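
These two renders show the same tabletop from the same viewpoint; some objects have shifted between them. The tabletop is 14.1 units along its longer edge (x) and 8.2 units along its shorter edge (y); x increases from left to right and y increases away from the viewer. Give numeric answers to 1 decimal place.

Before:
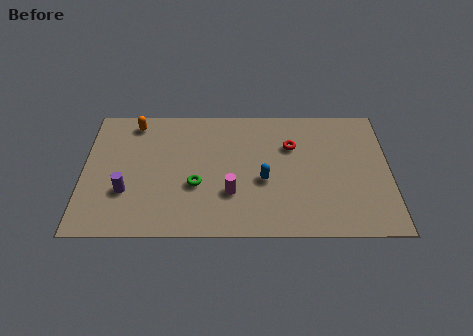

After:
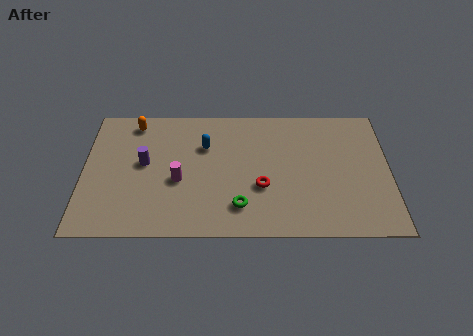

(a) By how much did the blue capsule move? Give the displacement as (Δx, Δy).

(-2.7, 2.2)

The blue capsule started near (8.3, 3.4) and ended near (5.6, 5.6).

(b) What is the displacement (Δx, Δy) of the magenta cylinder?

(-2.4, 0.8)

From the two frames, the magenta cylinder sits at roughly (6.8, 2.6) before and (4.4, 3.4) after.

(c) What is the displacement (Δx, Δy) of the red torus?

(-1.4, -2.6)

From the two frames, the red torus sits at roughly (9.6, 5.6) before and (8.2, 3.0) after.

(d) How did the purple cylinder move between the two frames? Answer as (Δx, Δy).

(0.8, 1.8)

The purple cylinder was at about (2.0, 2.7) and moved to about (2.8, 4.5).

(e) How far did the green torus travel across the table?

2.4

The green torus moved from about (5.2, 3.1) to (7.2, 1.8), a distance of √(2.0² + 1.3²) ≈ 2.4.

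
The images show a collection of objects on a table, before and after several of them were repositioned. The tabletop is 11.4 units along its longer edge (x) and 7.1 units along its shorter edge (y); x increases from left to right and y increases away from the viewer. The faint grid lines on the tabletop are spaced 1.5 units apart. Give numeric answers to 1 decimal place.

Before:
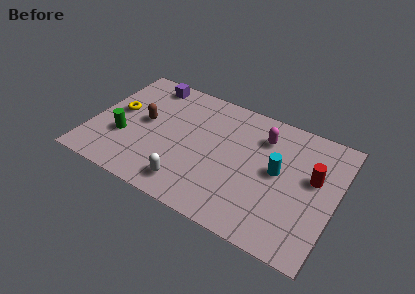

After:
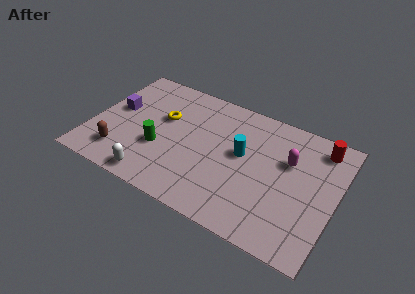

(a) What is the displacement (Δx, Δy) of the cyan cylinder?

(-1.7, 0.2)

The cyan cylinder started near (8.7, 3.8) and ended near (7.0, 4.0).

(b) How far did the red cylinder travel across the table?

1.8

The red cylinder moved from about (10.3, 4.2) to (10.4, 6.0), a distance of √(0.1² + 1.8²) ≈ 1.8.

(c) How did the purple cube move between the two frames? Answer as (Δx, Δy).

(-1.2, -2.2)

The purple cube started near (2.2, 6.2) and ended near (1.0, 4.0).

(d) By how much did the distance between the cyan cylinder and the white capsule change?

+0.3

Before: roughly 4.6 units apart; after: 4.9. That's 0.3 units further apart.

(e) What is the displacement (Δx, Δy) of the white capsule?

(-1.6, -0.4)

From the two frames, the white capsule sits at roughly (4.9, 1.2) before and (3.3, 0.8) after.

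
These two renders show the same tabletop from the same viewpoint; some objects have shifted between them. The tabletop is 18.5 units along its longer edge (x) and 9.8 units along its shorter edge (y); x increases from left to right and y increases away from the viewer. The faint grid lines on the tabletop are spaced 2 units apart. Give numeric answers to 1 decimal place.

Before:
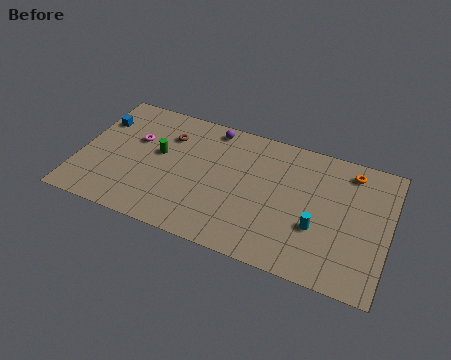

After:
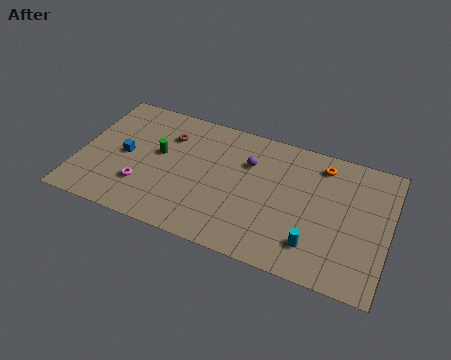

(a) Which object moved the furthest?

the magenta torus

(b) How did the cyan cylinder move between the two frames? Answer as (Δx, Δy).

(-0.1, -1.3)

The cyan cylinder started near (14.4, 3.5) and ended near (14.3, 2.2).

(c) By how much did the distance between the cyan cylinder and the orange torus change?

+0.9

The distance was about 5.1 in the first image and 6.0 in the second, so they moved 0.9 units further apart.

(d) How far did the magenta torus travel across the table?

3.5

The magenta torus was near (3.2, 6.2) before and (4.0, 2.8) after, so it travelled √(0.8² + 3.4²) ≈ 3.5 units.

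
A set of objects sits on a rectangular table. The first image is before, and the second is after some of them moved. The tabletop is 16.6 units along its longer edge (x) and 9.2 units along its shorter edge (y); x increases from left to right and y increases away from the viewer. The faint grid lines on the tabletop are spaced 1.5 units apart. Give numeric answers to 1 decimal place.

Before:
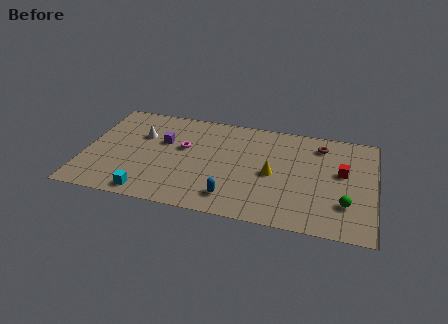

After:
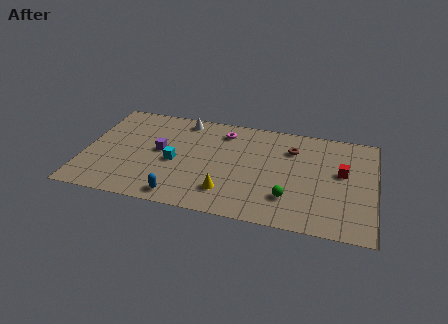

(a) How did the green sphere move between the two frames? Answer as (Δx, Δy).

(-3.2, -0.2)

The green sphere was at about (15.0, 2.6) and moved to about (11.8, 2.4).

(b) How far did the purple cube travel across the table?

0.9

The purple cube moved from about (4.4, 5.8) to (4.3, 4.9), a distance of √(0.1² + 0.9²) ≈ 0.9.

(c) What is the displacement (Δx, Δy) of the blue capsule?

(-2.9, -0.6)

The blue capsule started near (8.6, 1.7) and ended near (5.7, 1.1).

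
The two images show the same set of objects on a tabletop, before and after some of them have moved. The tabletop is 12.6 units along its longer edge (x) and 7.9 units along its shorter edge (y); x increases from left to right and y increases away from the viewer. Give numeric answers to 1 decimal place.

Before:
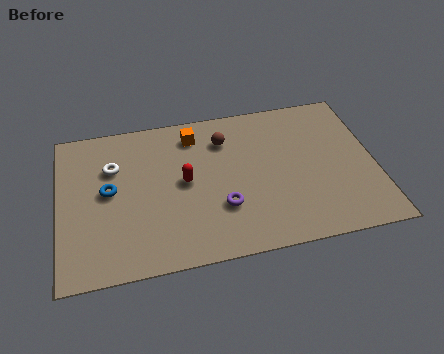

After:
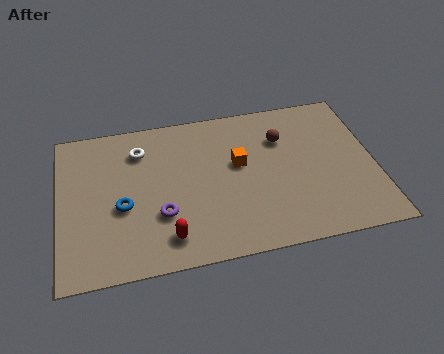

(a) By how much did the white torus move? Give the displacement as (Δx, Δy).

(1.1, 0.7)

The white torus was at about (2.2, 5.4) and moved to about (3.3, 6.1).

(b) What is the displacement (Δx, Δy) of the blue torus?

(0.5, -0.9)

The blue torus started near (2.0, 4.2) and ended near (2.5, 3.3).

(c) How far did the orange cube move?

2.5

The orange cube moved from about (5.5, 6.5) to (7.2, 4.6), a distance of √(1.7² + 1.9²) ≈ 2.5.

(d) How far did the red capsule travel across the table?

2.8

From (5.0, 4.1) to (4.2, 1.4), the red capsule covered √(0.8² + 2.7²) ≈ 2.8 units.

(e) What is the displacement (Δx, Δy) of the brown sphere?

(2.3, -0.4)

From the two frames, the brown sphere sits at roughly (6.7, 6.0) before and (9.0, 5.6) after.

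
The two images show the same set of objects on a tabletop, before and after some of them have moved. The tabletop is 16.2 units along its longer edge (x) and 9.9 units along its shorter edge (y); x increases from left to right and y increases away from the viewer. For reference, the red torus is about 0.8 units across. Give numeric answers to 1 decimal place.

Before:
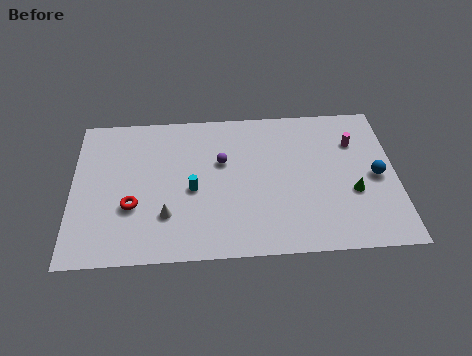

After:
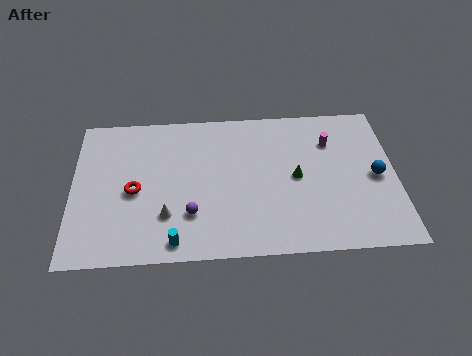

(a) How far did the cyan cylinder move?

3.4

The cyan cylinder moved from about (6.0, 4.4) to (5.1, 1.1), a distance of √(0.9² + 3.3²) ≈ 3.4.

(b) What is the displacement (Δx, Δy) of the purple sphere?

(-1.6, -3.4)

The purple sphere started near (7.5, 6.2) and ended near (5.9, 2.8).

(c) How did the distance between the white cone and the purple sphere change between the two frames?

-3.2

Before: roughly 4.4 units apart; after: 1.2. That's 3.2 units closer together.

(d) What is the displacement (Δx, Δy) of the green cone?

(-2.8, 1.2)

From the two frames, the green cone sits at roughly (14.0, 3.7) before and (11.2, 4.9) after.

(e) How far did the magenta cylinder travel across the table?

1.2

The magenta cylinder was near (14.2, 7.1) before and (13.0, 7.2) after, so it travelled √(1.2² + 0.1²) ≈ 1.2 units.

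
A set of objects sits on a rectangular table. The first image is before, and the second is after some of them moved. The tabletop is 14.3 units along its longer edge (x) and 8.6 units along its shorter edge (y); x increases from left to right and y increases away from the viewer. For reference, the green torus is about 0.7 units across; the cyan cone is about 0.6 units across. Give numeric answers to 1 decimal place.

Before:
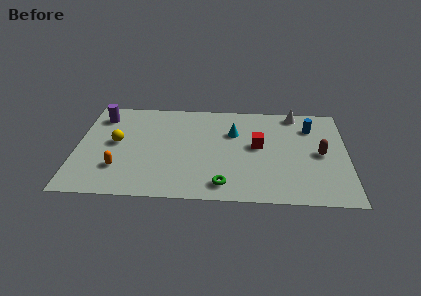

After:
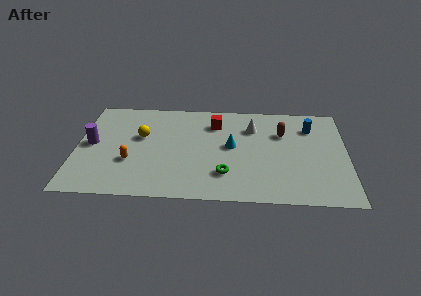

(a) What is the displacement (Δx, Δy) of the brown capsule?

(-2.0, 1.7)

From the two frames, the brown capsule sits at roughly (12.9, 4.2) before and (10.9, 5.9) after.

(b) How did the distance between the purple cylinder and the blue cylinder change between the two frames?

+0.6

They were about 11.2 units apart before and 11.8 after — 0.6 units further apart.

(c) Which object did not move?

the blue cylinder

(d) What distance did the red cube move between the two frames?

3.0

The red cube was near (9.6, 4.7) before and (7.3, 6.6) after, so it travelled √(2.3² + 1.9²) ≈ 3.0 units.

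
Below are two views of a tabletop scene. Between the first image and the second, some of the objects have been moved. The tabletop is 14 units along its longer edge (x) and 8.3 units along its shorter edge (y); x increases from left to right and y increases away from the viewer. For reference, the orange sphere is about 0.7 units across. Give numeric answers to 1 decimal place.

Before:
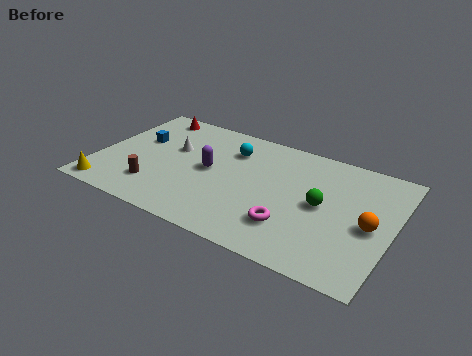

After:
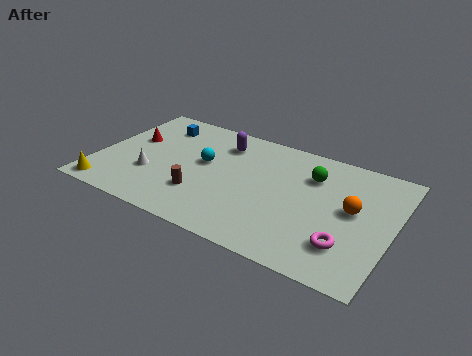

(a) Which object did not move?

the yellow cone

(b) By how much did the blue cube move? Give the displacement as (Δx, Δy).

(0.7, 1.5)

From the two frames, the blue cube sits at roughly (1.7, 5.1) before and (2.4, 6.6) after.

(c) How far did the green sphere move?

1.9

From (10.7, 4.2) to (10.0, 6.0), the green sphere covered √(0.7² + 1.8²) ≈ 1.9 units.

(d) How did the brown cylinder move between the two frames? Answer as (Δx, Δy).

(2.2, 0.4)

The brown cylinder was at about (3.0, 2.0) and moved to about (5.2, 2.4).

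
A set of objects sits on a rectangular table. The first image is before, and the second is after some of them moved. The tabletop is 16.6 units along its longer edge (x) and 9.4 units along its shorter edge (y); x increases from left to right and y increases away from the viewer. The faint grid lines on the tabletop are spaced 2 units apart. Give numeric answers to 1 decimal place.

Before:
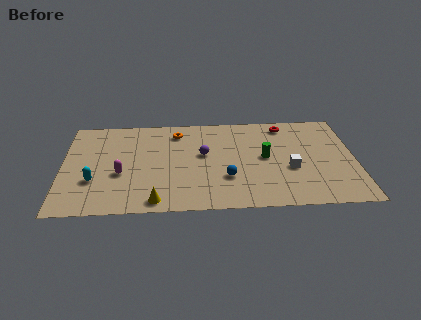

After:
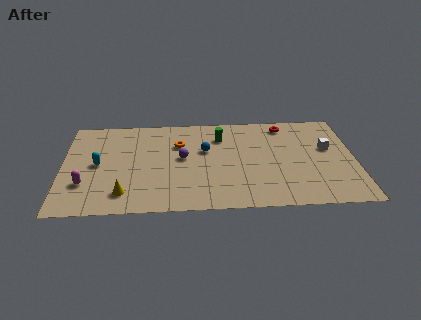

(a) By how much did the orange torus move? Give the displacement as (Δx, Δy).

(0.1, -1.2)

The orange torus started near (6.5, 7.7) and ended near (6.6, 6.5).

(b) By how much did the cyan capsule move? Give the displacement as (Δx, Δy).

(0.2, 1.6)

The cyan capsule started near (1.8, 3.1) and ended near (2.0, 4.7).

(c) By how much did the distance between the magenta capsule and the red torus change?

+2.2

They were about 10.4 units apart before and 12.6 after — 2.2 units further apart.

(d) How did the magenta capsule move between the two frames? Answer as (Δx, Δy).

(-2.0, -0.9)

The magenta capsule was at about (3.3, 3.7) and moved to about (1.3, 2.8).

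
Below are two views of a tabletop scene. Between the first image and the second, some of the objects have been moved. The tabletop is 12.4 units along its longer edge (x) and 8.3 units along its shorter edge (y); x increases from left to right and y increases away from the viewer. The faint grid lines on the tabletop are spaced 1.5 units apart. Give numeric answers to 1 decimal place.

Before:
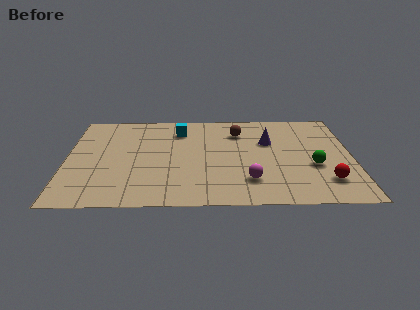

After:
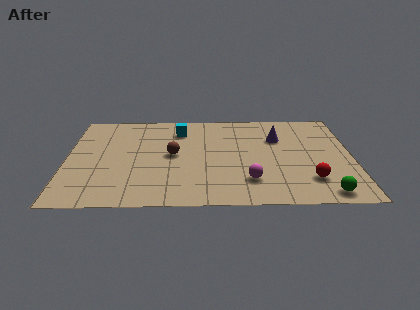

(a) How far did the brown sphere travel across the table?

3.5

From (7.5, 6.3) to (4.6, 4.3), the brown sphere covered √(2.9² + 2.0²) ≈ 3.5 units.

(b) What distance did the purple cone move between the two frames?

0.5

From (8.8, 5.4) to (9.2, 5.7), the purple cone covered √(0.4² + 0.3²) ≈ 0.5 units.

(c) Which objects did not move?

the cyan cube and the magenta sphere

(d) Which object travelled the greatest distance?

the brown sphere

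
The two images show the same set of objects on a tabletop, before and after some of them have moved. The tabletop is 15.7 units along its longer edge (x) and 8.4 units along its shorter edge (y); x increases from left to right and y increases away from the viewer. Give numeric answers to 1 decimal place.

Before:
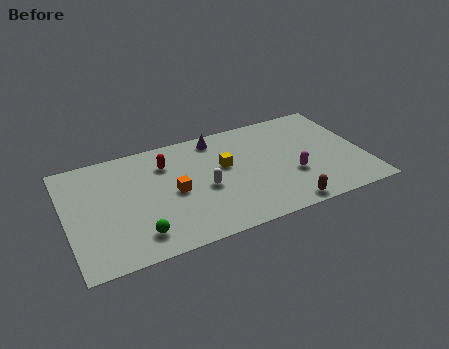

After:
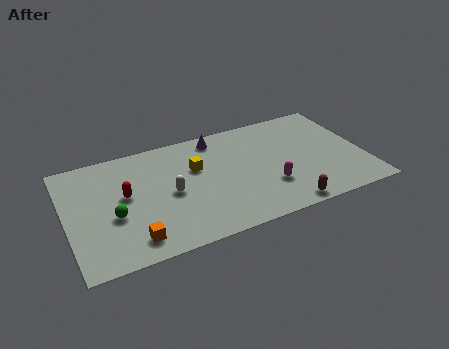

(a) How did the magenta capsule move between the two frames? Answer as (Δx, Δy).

(-1.3, -0.4)

The magenta capsule started near (11.8, 3.0) and ended near (10.5, 2.6).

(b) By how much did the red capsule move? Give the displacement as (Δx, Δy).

(-2.3, -1.6)

From the two frames, the red capsule sits at roughly (5.4, 6.3) before and (3.1, 4.7) after.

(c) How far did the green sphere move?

2.1

The green sphere was near (3.5, 1.6) before and (2.4, 3.4) after, so it travelled √(1.1² + 1.8²) ≈ 2.1 units.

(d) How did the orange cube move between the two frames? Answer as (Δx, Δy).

(-2.4, -2.6)

The orange cube started near (5.6, 4.0) and ended near (3.2, 1.4).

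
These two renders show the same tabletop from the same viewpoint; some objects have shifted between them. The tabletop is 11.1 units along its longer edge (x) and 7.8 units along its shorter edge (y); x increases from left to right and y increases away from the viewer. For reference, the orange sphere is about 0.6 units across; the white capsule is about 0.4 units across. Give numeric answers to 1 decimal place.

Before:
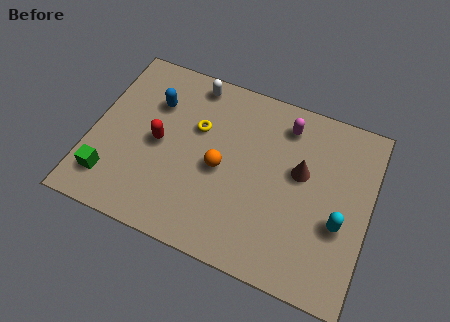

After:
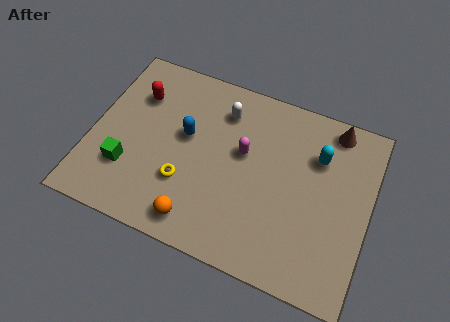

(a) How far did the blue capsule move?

1.7

The blue capsule moved from about (2.3, 5.5) to (3.7, 4.5), a distance of √(1.4² + 1.0²) ≈ 1.7.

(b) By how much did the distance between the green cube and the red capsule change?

+0.5

They were about 2.8 units apart before and 3.3 after — 0.5 units further apart.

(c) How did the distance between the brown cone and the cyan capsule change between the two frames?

-0.8

They were about 2.3 units apart before and 1.5 after — 0.8 units closer together.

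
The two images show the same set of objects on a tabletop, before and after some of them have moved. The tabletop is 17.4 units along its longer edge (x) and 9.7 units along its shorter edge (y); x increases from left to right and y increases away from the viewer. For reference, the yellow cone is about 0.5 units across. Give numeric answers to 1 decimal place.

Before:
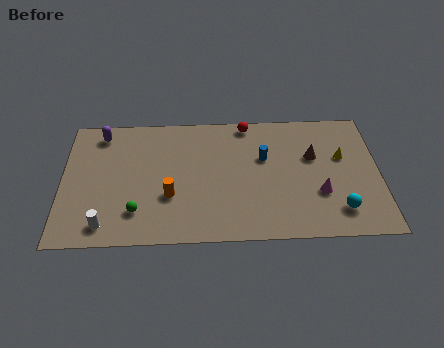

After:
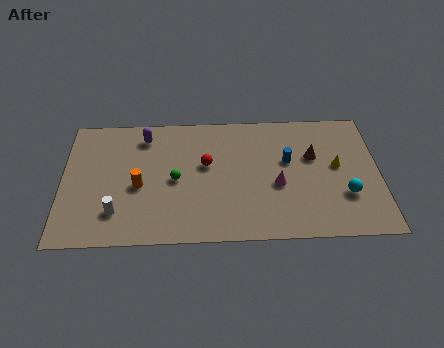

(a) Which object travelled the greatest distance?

the red sphere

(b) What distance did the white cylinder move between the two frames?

1.1

From (2.4, 1.4) to (3.0, 2.3), the white cylinder covered √(0.6² + 0.9²) ≈ 1.1 units.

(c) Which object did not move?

the brown cone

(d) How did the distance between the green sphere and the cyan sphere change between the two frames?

-1.6

They were about 11.0 units apart before and 9.4 after — 1.6 units closer together.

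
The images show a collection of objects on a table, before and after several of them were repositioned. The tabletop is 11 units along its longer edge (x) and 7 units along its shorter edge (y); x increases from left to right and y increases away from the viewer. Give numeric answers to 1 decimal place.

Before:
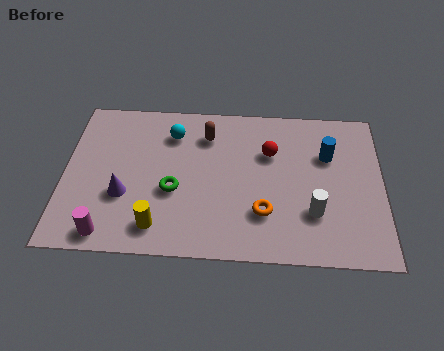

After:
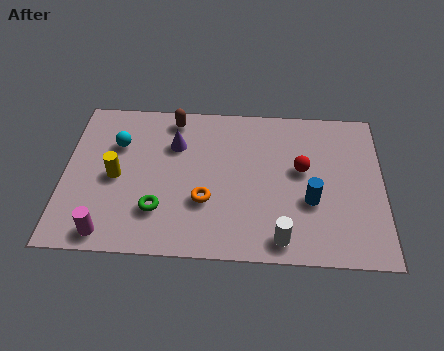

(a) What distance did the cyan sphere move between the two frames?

2.0

The cyan sphere was near (3.7, 5.4) before and (1.8, 4.8) after, so it travelled √(1.9² + 0.6²) ≈ 2.0 units.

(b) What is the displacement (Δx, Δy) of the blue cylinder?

(-0.6, -2.1)

The blue cylinder started near (9.1, 4.7) and ended near (8.5, 2.6).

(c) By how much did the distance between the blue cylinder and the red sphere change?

-0.6

Before: roughly 2.0 units apart; after: 1.4. That's 0.6 units closer together.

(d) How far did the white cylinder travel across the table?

1.6

From (8.6, 2.1) to (7.5, 0.9), the white cylinder covered √(1.1² + 1.2²) ≈ 1.6 units.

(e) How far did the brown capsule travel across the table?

1.4

The brown capsule was near (4.9, 5.4) before and (3.7, 6.1) after, so it travelled √(1.2² + 0.7²) ≈ 1.4 units.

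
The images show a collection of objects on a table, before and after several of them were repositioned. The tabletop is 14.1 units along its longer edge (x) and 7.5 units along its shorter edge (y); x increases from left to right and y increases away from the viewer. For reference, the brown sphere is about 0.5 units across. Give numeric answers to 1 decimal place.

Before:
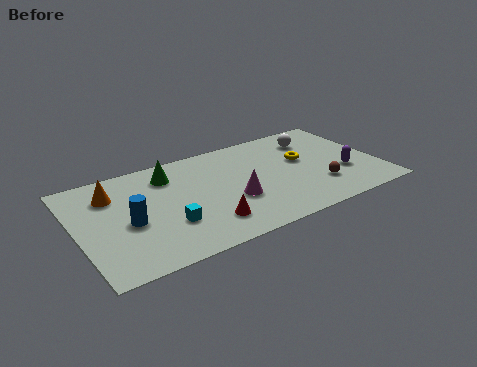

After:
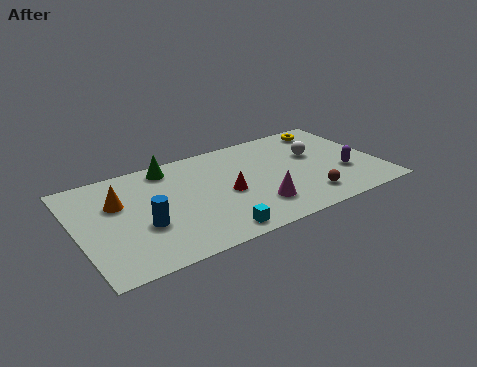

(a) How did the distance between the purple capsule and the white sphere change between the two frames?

-1.0

They were about 3.3 units apart before and 2.3 after — 1.0 units closer together.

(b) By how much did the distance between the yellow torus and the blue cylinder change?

+1.6

They were about 8.5 units apart before and 10.1 after — 1.6 units further apart.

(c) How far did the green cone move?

0.6

The green cone was near (4.5, 5.9) before and (4.6, 6.5) after, so it travelled √(0.1² + 0.6²) ≈ 0.6 units.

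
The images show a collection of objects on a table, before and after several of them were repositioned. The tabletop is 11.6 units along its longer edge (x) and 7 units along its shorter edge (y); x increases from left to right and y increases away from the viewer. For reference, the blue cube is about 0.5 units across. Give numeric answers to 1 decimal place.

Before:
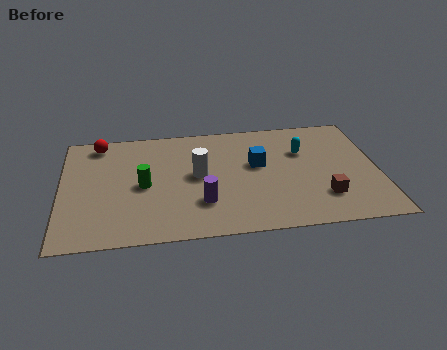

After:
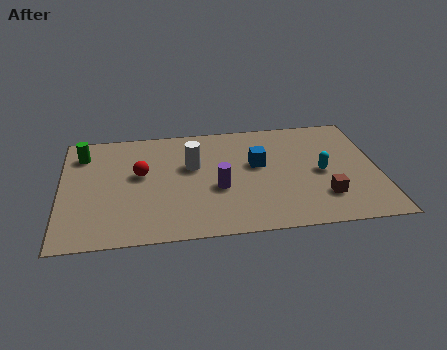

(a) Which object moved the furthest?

the green cylinder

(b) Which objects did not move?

the brown cube and the blue cube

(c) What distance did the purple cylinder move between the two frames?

1.0

The purple cylinder moved from about (5.1, 2.0) to (5.7, 2.8), a distance of √(0.6² + 0.8²) ≈ 1.0.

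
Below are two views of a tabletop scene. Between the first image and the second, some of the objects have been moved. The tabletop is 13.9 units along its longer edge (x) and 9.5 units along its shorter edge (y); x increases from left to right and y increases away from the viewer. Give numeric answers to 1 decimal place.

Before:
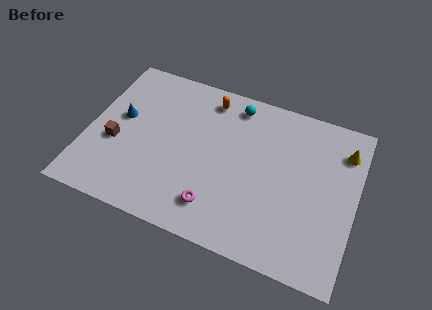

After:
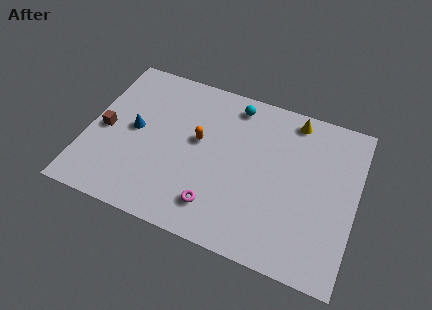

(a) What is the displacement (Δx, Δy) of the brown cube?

(-0.6, 0.6)

From the two frames, the brown cube sits at roughly (1.5, 3.8) before and (0.9, 4.4) after.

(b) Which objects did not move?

the magenta torus and the cyan sphere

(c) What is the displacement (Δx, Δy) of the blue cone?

(0.8, -0.5)

From the two frames, the blue cone sits at roughly (1.6, 5.4) before and (2.4, 4.9) after.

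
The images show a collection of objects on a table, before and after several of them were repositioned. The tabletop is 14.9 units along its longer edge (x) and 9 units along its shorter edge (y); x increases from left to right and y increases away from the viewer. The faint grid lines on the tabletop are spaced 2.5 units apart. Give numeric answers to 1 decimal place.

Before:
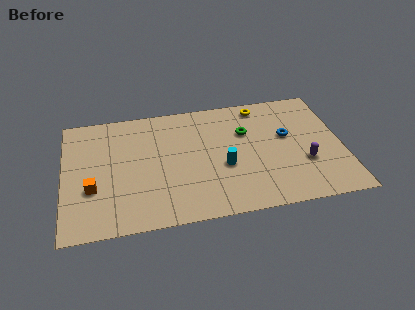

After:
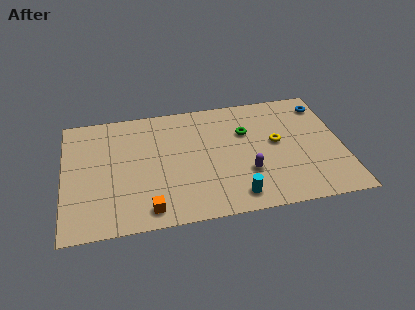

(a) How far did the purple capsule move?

3.1

The purple capsule moved from about (12.8, 3.1) to (9.7, 2.9), a distance of √(3.1² + 0.2²) ≈ 3.1.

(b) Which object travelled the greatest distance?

the orange cube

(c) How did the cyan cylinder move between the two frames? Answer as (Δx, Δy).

(0.5, -2.3)

The cyan cylinder was at about (8.5, 3.6) and moved to about (9.0, 1.3).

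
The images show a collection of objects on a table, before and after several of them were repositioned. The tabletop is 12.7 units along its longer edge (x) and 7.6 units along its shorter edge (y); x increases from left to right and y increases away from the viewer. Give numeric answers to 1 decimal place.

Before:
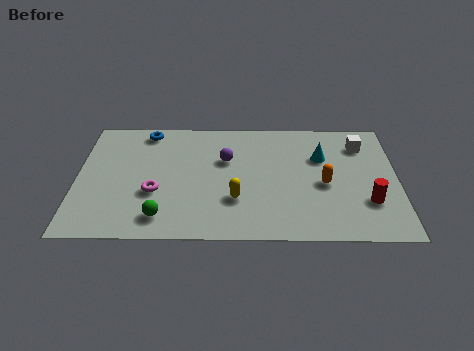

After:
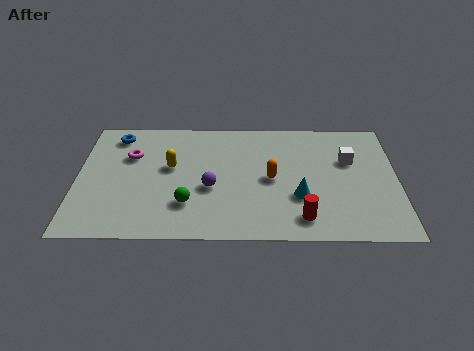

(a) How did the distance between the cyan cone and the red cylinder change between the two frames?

-2.0

They were about 3.3 units apart before and 1.3 after — 2.0 units closer together.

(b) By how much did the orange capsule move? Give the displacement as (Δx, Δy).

(-2.1, 0.3)

The orange capsule started near (9.8, 3.4) and ended near (7.7, 3.7).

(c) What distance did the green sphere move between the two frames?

1.3

From (3.4, 1.3) to (4.4, 2.1), the green sphere covered √(1.0² + 0.8²) ≈ 1.3 units.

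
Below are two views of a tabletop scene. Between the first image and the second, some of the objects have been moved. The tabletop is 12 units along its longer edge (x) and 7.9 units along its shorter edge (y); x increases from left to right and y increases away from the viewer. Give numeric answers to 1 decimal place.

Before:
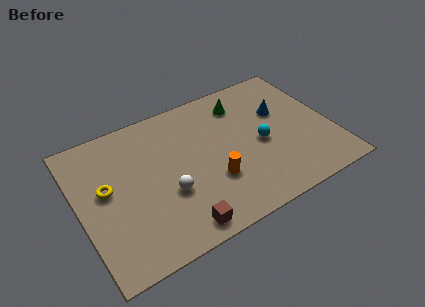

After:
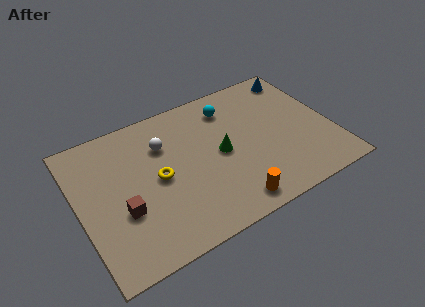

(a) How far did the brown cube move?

3.0

The brown cube was near (4.2, 0.9) before and (1.9, 2.9) after, so it travelled √(2.3² + 2.0²) ≈ 3.0 units.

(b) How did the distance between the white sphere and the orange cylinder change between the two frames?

+3.1

They were about 2.1 units apart before and 5.2 after — 3.1 units further apart.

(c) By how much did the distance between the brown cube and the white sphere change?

+1.5

The distance was about 2.0 in the first image and 3.5 in the second, so they moved 1.5 units further apart.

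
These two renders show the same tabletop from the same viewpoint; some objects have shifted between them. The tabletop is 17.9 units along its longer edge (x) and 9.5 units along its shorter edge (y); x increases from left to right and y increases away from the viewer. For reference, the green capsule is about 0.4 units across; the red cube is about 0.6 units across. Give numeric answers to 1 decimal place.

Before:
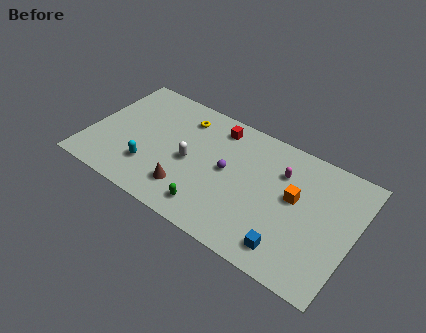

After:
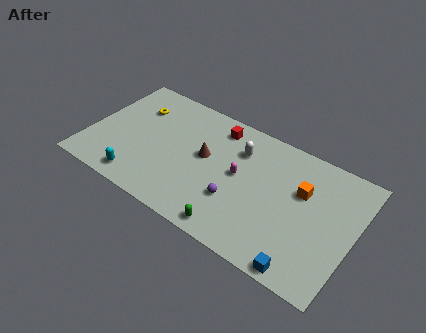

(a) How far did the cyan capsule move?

1.4

The cyan capsule moved from about (4.4, 2.6) to (3.9, 1.3), a distance of √(0.5² + 1.3²) ≈ 1.4.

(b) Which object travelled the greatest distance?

the white capsule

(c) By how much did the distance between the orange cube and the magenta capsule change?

+2.4

The distance was about 1.8 in the first image and 4.2 in the second, so they moved 2.4 units further apart.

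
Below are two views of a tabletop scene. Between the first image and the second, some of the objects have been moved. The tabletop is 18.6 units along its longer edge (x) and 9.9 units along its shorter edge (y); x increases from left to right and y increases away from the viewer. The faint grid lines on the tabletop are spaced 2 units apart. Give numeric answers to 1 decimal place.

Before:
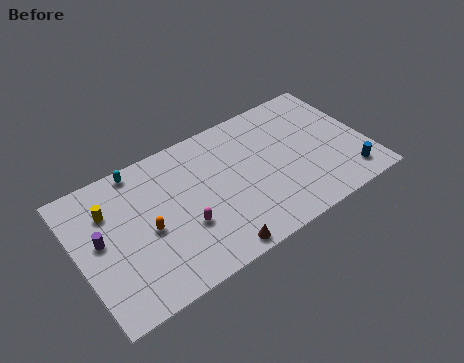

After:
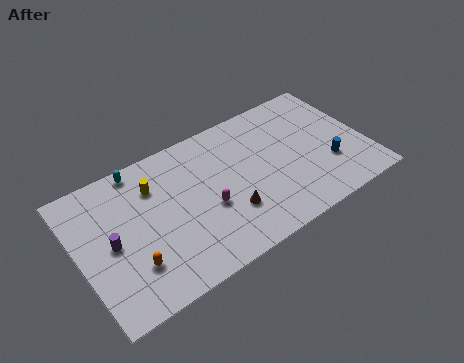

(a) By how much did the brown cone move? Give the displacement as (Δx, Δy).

(1.3, 2.1)

From the two frames, the brown cone sits at roughly (8.0, 0.9) before and (9.3, 3.0) after.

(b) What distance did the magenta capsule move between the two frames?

1.7

The magenta capsule moved from about (6.5, 3.5) to (8.1, 4.0), a distance of √(1.6² + 0.5²) ≈ 1.7.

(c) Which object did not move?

the cyan capsule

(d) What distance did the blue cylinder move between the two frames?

1.8

The blue cylinder was near (17.0, 1.7) before and (16.0, 3.2) after, so it travelled √(1.0² + 1.5²) ≈ 1.8 units.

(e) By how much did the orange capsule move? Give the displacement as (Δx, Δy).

(-1.3, -1.8)

From the two frames, the orange capsule sits at roughly (4.3, 4.5) before and (3.0, 2.7) after.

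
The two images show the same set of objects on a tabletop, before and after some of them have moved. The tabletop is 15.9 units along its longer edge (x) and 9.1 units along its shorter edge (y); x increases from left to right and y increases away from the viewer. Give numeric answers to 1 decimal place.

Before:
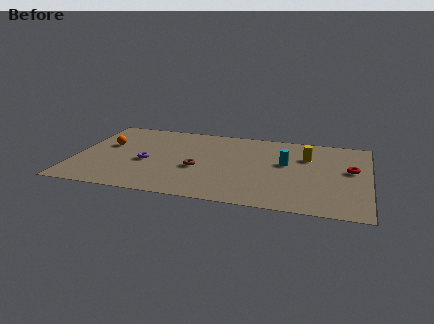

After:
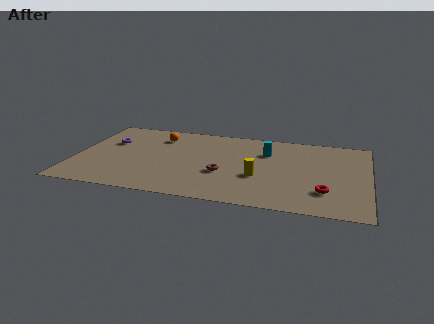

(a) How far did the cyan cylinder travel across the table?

1.6

The cyan cylinder moved from about (11.4, 5.3) to (10.3, 6.4), a distance of √(1.1² + 1.1²) ≈ 1.6.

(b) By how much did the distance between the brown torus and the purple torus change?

+4.1

They were about 2.8 units apart before and 6.9 after — 4.1 units further apart.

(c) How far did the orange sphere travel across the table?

3.1

The orange sphere moved from about (1.6, 5.5) to (4.3, 7.1), a distance of √(2.7² + 1.6²) ≈ 3.1.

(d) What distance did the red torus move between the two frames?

3.1

The red torus was near (14.9, 5.2) before and (13.6, 2.4) after, so it travelled √(1.3² + 2.8²) ≈ 3.1 units.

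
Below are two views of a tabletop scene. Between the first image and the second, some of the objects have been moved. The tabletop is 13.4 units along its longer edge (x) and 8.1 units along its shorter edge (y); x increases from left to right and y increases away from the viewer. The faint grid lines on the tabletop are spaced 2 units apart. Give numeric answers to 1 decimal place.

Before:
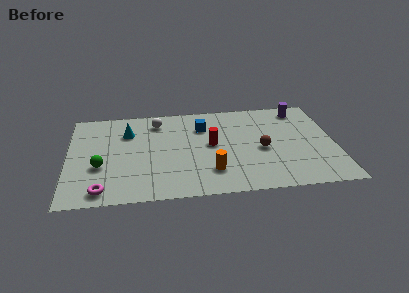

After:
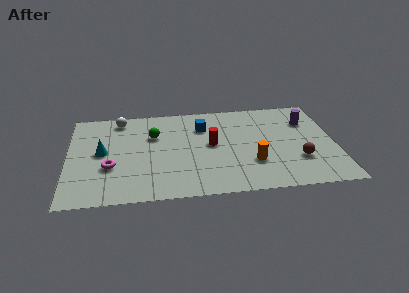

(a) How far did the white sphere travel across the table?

1.9

From (4.5, 6.6) to (2.6, 7.0), the white sphere covered √(1.9² + 0.4²) ≈ 1.9 units.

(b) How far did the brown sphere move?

2.1

From (9.7, 3.6) to (11.5, 2.5), the brown sphere covered √(1.8² + 1.1²) ≈ 2.1 units.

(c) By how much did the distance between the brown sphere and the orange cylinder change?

-0.8

They were about 3.1 units apart before and 2.3 after — 0.8 units closer together.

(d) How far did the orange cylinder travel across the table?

2.2

The orange cylinder moved from about (7.1, 2.0) to (9.2, 2.5), a distance of √(2.1² + 0.5²) ≈ 2.2.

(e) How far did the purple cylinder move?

1.1

From (11.8, 6.9) to (12.1, 5.8), the purple cylinder covered √(0.3² + 1.1²) ≈ 1.1 units.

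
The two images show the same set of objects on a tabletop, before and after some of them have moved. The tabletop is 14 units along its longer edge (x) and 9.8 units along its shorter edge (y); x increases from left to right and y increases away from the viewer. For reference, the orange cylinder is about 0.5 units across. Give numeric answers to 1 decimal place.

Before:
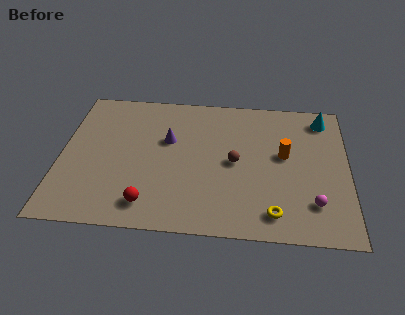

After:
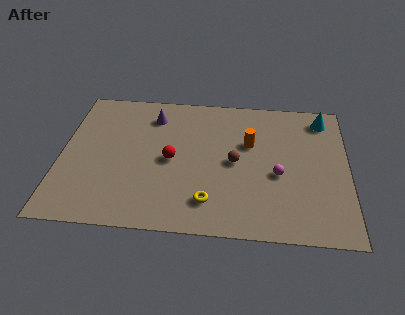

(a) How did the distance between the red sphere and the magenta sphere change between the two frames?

-2.7

The distance was about 7.9 in the first image and 5.2 in the second, so they moved 2.7 units closer together.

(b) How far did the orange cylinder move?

1.8

The orange cylinder was near (10.9, 5.5) before and (9.2, 6.2) after, so it travelled √(1.7² + 0.7²) ≈ 1.8 units.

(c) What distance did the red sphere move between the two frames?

3.3

The red sphere moved from about (4.4, 1.6) to (5.4, 4.7), a distance of √(1.0² + 3.1²) ≈ 3.3.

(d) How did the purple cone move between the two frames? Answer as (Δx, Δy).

(-0.8, 1.7)

The purple cone started near (5.2, 6.1) and ended near (4.4, 7.8).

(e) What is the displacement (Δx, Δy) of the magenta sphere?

(-1.7, 1.8)

From the two frames, the magenta sphere sits at roughly (12.3, 2.3) before and (10.6, 4.1) after.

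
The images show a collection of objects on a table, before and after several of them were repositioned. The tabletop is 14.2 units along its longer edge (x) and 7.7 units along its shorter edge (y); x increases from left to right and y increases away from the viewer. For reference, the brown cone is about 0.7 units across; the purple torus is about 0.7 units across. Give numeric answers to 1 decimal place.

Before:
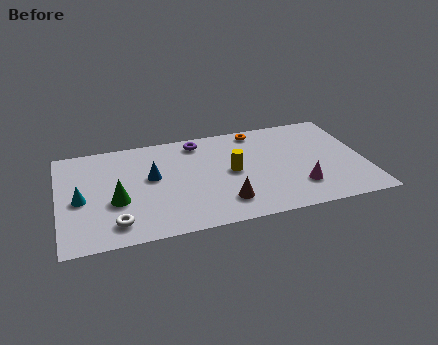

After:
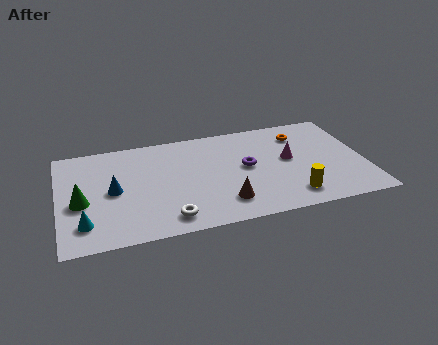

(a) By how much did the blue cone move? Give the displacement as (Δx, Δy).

(-1.8, -0.6)

The blue cone started near (4.3, 4.4) and ended near (2.5, 3.8).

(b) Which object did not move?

the brown cone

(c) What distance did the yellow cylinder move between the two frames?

3.6

The yellow cylinder was near (8.0, 3.9) before and (10.6, 1.4) after, so it travelled √(2.6² + 2.5²) ≈ 3.6 units.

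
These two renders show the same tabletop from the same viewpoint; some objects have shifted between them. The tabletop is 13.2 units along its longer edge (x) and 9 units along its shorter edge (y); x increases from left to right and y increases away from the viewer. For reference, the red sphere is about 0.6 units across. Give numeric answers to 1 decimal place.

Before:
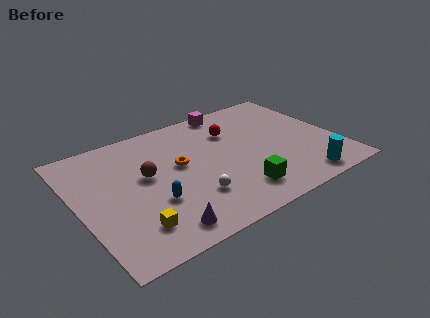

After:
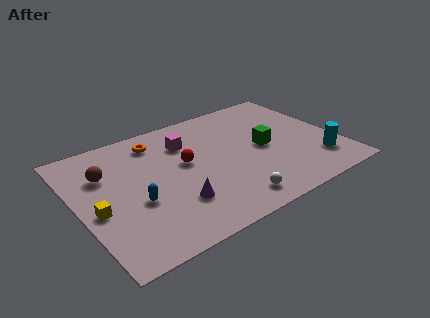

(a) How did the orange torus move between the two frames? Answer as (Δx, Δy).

(-0.8, 2.3)

The orange torus was at about (5.2, 5.1) and moved to about (4.4, 7.4).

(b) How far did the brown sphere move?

2.2

The brown sphere moved from about (3.5, 5.1) to (1.6, 6.2), a distance of √(1.9² + 1.1²) ≈ 2.2.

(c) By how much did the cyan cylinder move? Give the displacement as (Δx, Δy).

(1.1, 1.0)

The cyan cylinder started near (10.8, 1.1) and ended near (11.9, 2.1).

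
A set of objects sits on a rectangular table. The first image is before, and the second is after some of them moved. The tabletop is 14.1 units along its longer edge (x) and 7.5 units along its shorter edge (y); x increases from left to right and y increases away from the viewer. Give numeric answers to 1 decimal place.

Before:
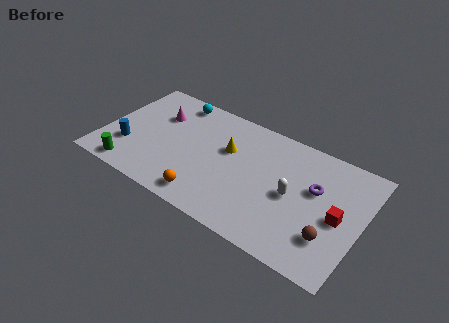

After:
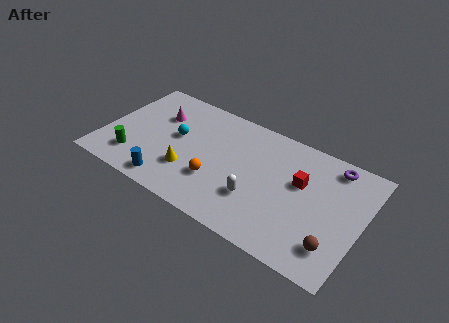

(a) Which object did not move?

the magenta cone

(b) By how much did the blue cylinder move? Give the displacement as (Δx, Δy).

(2.5, -1.3)

The blue cylinder was at about (1.5, 2.3) and moved to about (4.0, 1.0).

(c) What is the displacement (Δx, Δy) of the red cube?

(-2.2, 1.1)

From the two frames, the red cube sits at roughly (12.9, 3.5) before and (10.7, 4.6) after.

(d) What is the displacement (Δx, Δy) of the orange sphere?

(0.3, 1.3)

From the two frames, the orange sphere sits at roughly (6.1, 1.1) before and (6.4, 2.4) after.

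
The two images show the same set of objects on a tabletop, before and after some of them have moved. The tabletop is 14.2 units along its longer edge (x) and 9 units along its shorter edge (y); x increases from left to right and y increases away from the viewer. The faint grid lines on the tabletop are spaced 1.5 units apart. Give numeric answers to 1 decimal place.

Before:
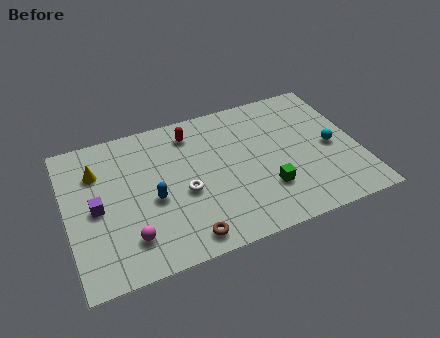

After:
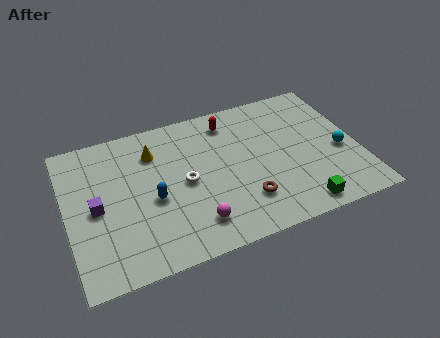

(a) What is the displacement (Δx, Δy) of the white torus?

(0.1, 0.6)

From the two frames, the white torus sits at roughly (5.6, 3.8) before and (5.7, 4.4) after.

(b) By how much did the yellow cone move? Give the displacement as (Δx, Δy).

(2.8, 0.3)

The yellow cone was at about (1.6, 6.5) and moved to about (4.4, 6.8).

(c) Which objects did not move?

the purple cube and the blue capsule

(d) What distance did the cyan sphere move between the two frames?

0.6

The cyan sphere moved from about (12.9, 4.2) to (13.3, 3.8), a distance of √(0.4² + 0.4²) ≈ 0.6.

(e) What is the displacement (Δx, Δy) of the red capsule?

(1.9, 0.1)

From the two frames, the red capsule sits at roughly (6.3, 7.4) before and (8.2, 7.5) after.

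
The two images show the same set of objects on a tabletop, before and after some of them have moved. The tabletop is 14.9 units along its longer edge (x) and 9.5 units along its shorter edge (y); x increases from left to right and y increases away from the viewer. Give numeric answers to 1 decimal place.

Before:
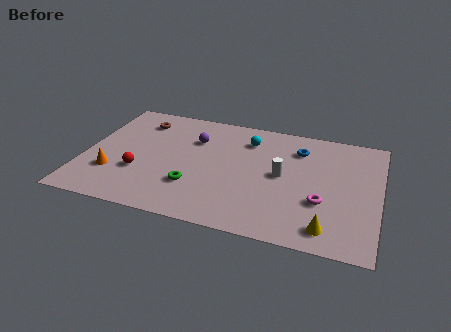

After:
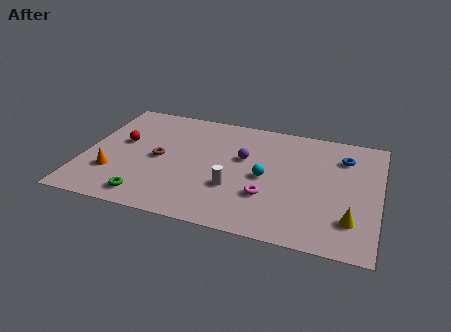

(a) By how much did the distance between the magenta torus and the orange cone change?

-2.7

The distance was about 10.5 in the first image and 7.8 in the second, so they moved 2.7 units closer together.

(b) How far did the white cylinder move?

2.9

The white cylinder moved from about (10.0, 4.9) to (7.7, 3.2), a distance of √(2.3² + 1.7²) ≈ 2.9.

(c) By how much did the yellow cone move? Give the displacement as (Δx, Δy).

(1.1, 0.9)

The yellow cone started near (12.5, 1.4) and ended near (13.6, 2.3).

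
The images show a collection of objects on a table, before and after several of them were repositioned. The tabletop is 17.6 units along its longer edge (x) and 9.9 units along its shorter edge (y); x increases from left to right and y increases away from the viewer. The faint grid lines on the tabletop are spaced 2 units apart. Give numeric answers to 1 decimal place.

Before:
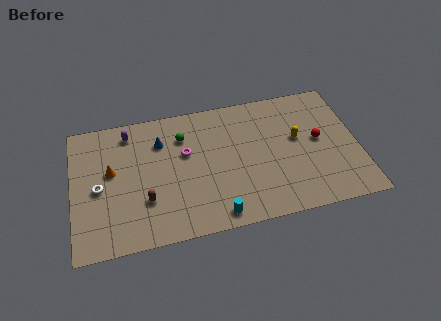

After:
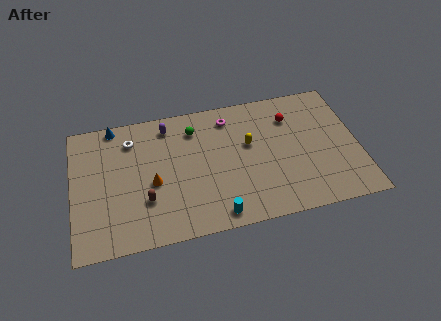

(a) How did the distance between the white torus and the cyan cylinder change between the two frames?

+0.5

The distance was about 7.8 in the first image and 8.3 in the second, so they moved 0.5 units further apart.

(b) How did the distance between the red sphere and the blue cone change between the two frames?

+1.1

Before: roughly 9.9 units apart; after: 11.0. That's 1.1 units further apart.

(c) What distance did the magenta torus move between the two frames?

3.5

The magenta torus was near (7.0, 6.1) before and (9.8, 8.2) after, so it travelled √(2.8² + 2.1²) ≈ 3.5 units.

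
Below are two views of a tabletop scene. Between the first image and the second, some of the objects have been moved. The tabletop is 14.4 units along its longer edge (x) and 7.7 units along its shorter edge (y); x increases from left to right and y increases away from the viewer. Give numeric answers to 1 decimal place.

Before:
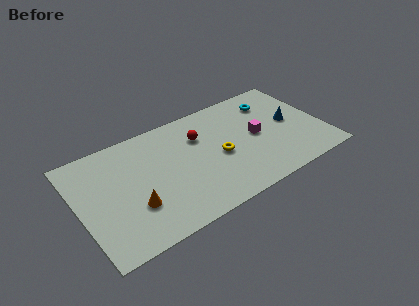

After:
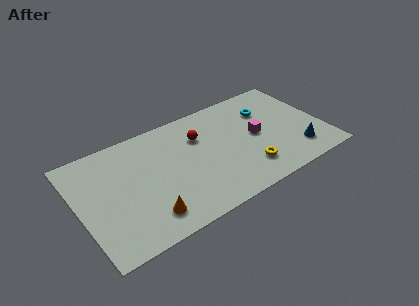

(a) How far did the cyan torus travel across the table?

0.6

The cyan torus moved from about (11.8, 6.0) to (11.4, 5.5), a distance of √(0.4² + 0.5²) ≈ 0.6.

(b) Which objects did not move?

the magenta cube and the red sphere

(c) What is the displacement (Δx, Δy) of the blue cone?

(0.0, -2.3)

The blue cone started near (12.6, 4.0) and ended near (12.6, 1.7).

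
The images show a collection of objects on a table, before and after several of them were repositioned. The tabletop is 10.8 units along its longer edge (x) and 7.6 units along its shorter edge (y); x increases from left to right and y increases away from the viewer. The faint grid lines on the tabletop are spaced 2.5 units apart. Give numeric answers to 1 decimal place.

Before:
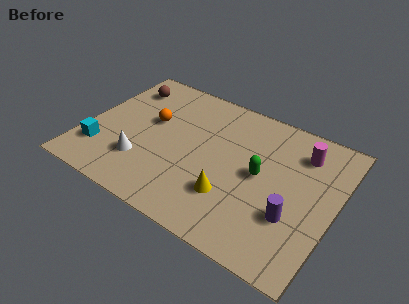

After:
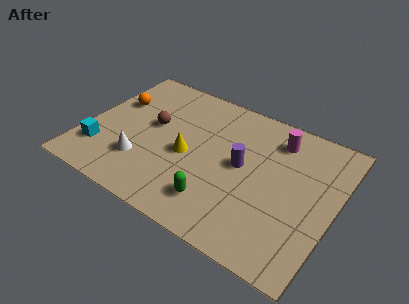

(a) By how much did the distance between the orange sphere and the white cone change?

+0.9

Before: roughly 2.4 units apart; after: 3.3. That's 0.9 units further apart.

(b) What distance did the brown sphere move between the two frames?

2.3

The brown sphere moved from about (1.2, 6.0) to (2.8, 4.3), a distance of √(1.6² + 1.7²) ≈ 2.3.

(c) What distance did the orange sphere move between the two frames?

1.7

The orange sphere moved from about (2.7, 4.5) to (1.0, 4.9), a distance of √(1.7² + 0.4²) ≈ 1.7.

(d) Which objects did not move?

the cyan cube and the white cone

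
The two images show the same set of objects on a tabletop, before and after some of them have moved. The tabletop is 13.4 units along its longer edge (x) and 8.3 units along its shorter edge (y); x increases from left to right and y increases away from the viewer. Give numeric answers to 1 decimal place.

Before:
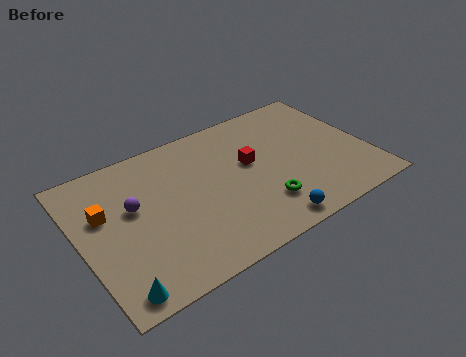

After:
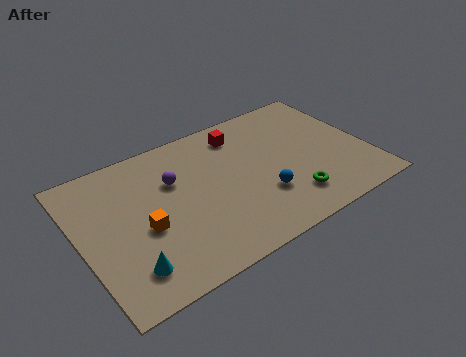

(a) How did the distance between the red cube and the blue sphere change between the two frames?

+0.3

The distance was about 3.9 in the first image and 4.2 in the second, so they moved 0.3 units further apart.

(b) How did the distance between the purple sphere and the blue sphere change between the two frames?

-2.2

Before: roughly 6.9 units apart; after: 4.7. That's 2.2 units closer together.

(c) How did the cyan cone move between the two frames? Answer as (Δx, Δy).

(0.7, 0.8)

The cyan cone was at about (1.1, 0.9) and moved to about (1.8, 1.7).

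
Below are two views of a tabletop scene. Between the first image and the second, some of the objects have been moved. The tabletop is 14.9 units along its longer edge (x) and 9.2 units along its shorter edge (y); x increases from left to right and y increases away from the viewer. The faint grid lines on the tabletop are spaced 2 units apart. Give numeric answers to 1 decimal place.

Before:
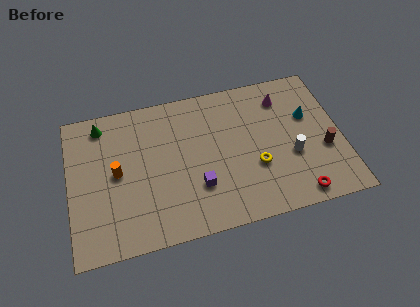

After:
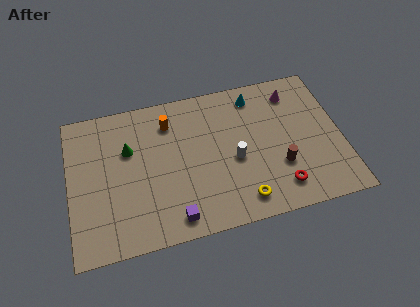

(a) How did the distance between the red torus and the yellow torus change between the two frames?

-1.0

The distance was about 3.1 in the first image and 2.1 in the second, so they moved 1.0 units closer together.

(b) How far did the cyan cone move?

3.4

The cyan cone was near (13.2, 5.8) before and (10.4, 7.8) after, so it travelled √(2.8² + 2.0²) ≈ 3.4 units.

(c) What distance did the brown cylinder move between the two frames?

2.5

The brown cylinder was near (13.9, 3.5) before and (11.4, 3.0) after, so it travelled √(2.5² + 0.5²) ≈ 2.5 units.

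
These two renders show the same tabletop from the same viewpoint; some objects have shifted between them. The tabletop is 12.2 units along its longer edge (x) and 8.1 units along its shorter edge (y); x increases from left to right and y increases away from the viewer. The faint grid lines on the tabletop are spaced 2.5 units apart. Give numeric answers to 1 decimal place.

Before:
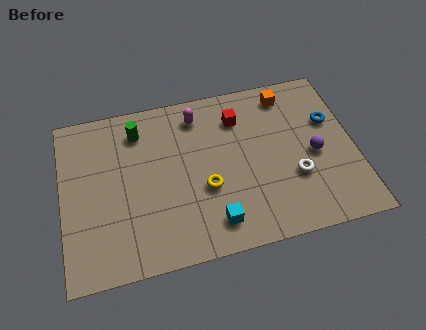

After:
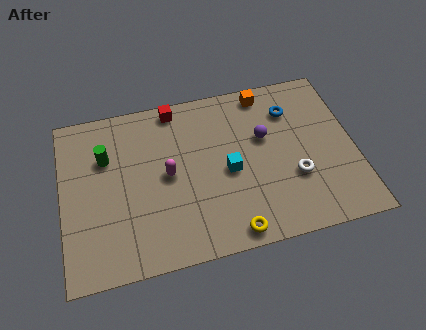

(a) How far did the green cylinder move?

1.7

The green cylinder moved from about (3.3, 6.5) to (1.9, 5.5), a distance of √(1.4² + 1.0²) ≈ 1.7.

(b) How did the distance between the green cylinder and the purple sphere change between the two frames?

-1.1

They were about 7.7 units apart before and 6.6 after — 1.1 units closer together.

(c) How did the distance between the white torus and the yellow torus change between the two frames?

-0.3

They were about 3.7 units apart before and 3.4 after — 0.3 units closer together.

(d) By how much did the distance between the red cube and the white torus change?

+2.5

Before: roughly 4.0 units apart; after: 6.5. That's 2.5 units further apart.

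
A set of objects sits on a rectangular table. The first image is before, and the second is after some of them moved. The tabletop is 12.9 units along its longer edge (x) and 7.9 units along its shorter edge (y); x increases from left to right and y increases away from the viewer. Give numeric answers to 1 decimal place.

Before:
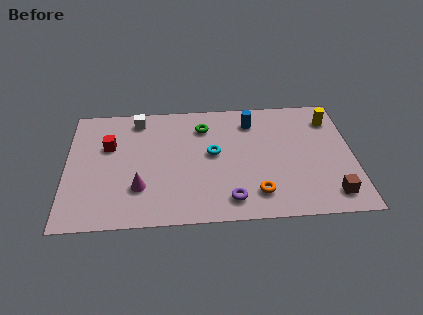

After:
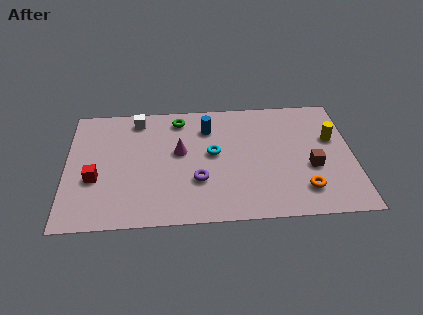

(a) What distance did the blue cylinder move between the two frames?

2.0

From (8.4, 6.3) to (6.4, 6.0), the blue cylinder covered √(2.0² + 0.3²) ≈ 2.0 units.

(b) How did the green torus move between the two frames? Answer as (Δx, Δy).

(-1.1, 0.6)

The green torus was at about (6.2, 6.1) and moved to about (5.1, 6.7).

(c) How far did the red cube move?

2.2

The red cube was near (1.9, 5.1) before and (1.3, 3.0) after, so it travelled √(0.6² + 2.1²) ≈ 2.2 units.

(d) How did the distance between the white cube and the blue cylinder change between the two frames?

-1.9

The distance was about 5.2 in the first image and 3.3 in the second, so they moved 1.9 units closer together.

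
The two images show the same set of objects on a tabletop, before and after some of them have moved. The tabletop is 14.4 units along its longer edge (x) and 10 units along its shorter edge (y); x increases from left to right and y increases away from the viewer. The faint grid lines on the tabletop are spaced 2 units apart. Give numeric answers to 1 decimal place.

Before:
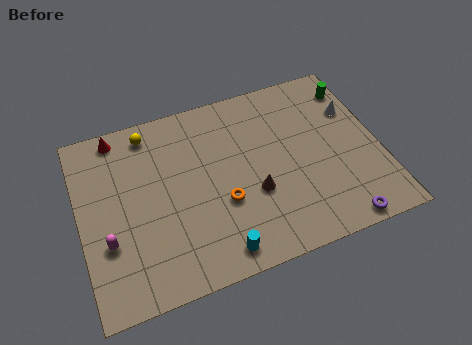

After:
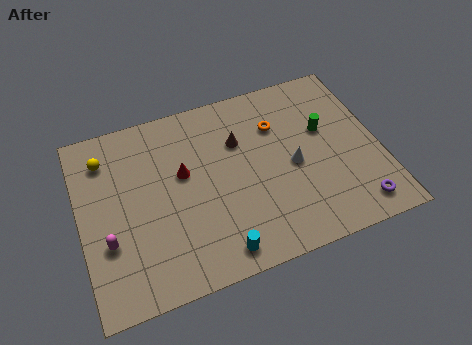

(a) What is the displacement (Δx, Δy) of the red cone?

(2.9, -3.1)

The red cone was at about (2.1, 9.0) and moved to about (5.0, 5.9).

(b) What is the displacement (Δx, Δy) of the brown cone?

(-0.4, 3.1)

From the two frames, the brown cone sits at roughly (8.2, 3.7) before and (7.8, 6.8) after.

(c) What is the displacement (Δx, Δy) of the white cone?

(-3.2, -2.2)

The white cone started near (13.4, 6.8) and ended near (10.2, 4.6).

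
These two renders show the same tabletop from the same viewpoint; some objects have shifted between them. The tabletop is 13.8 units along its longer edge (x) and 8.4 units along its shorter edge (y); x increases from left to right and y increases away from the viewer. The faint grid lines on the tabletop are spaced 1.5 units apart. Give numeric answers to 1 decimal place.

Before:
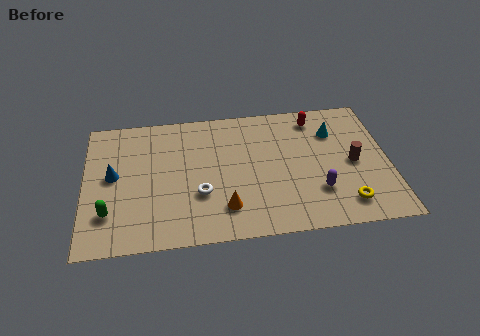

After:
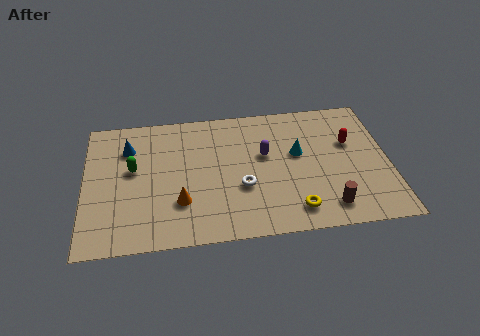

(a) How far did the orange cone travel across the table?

2.1

The orange cone was near (6.3, 1.9) before and (4.3, 2.5) after, so it travelled √(2.0² + 0.6²) ≈ 2.1 units.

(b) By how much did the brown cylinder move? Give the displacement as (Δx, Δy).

(-1.3, -2.6)

From the two frames, the brown cylinder sits at roughly (12.2, 4.0) before and (10.9, 1.4) after.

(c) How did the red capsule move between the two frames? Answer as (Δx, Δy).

(1.5, -1.8)

From the two frames, the red capsule sits at roughly (10.6, 7.1) before and (12.1, 5.3) after.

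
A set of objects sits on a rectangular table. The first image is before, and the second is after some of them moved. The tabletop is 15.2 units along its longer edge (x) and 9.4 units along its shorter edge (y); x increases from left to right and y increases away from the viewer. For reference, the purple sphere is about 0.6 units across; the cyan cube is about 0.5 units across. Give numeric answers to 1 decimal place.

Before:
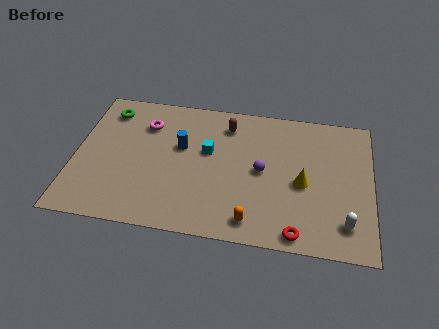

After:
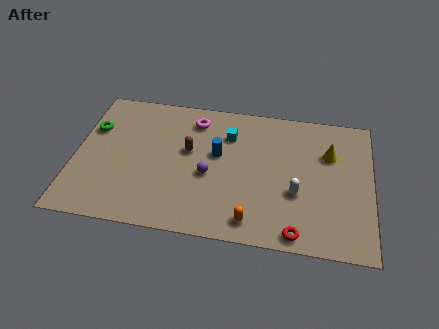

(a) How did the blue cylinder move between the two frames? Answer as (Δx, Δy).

(1.9, -0.2)

From the two frames, the blue cylinder sits at roughly (5.4, 5.7) before and (7.3, 5.5) after.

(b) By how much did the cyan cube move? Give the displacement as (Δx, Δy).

(1.0, 1.3)

The cyan cube started near (6.8, 5.6) and ended near (7.8, 6.9).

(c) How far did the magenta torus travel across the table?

2.6

From (3.5, 7.0) to (6.0, 7.7), the magenta torus covered √(2.5² + 0.7²) ≈ 2.6 units.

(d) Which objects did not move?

the red torus and the orange capsule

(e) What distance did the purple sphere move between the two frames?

2.8

From (9.6, 4.7) to (6.9, 4.0), the purple sphere covered √(2.7² + 0.7²) ≈ 2.8 units.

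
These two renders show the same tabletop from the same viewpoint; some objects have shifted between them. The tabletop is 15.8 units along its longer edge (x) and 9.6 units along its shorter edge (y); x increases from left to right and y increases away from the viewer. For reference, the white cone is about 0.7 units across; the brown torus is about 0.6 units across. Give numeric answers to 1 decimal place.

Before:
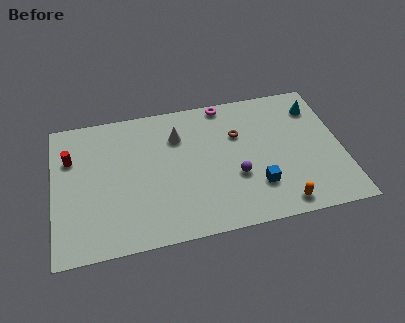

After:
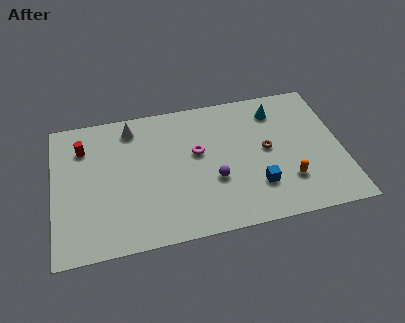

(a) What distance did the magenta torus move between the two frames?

3.6

From (9.6, 8.8) to (7.9, 5.6), the magenta torus covered √(1.7² + 3.2²) ≈ 3.6 units.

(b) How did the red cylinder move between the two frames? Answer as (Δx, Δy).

(0.7, 0.6)

From the two frames, the red cylinder sits at roughly (1.0, 6.6) before and (1.7, 7.2) after.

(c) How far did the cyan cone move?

2.2

From (14.6, 7.5) to (12.4, 7.7), the cyan cone covered √(2.2² + 0.2²) ≈ 2.2 units.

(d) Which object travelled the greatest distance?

the magenta torus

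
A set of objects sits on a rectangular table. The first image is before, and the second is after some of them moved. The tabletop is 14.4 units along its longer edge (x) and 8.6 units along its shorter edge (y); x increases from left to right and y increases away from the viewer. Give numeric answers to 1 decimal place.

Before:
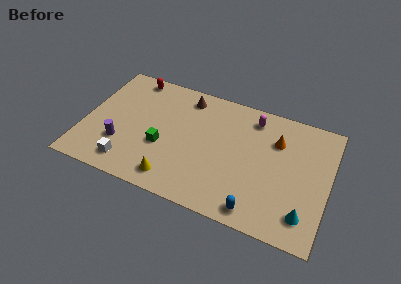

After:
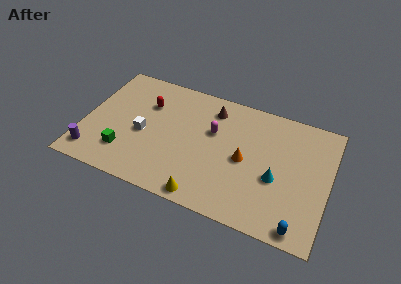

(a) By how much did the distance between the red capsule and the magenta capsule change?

-3.3

The distance was about 7.3 in the first image and 4.0 in the second, so they moved 3.3 units closer together.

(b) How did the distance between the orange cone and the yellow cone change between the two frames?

-3.5

They were about 7.4 units apart before and 3.9 after — 3.5 units closer together.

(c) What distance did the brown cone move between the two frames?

1.6

The brown cone was near (5.7, 7.3) before and (7.3, 7.0) after, so it travelled √(1.6² + 0.3²) ≈ 1.6 units.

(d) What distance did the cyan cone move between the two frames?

2.5

The cyan cone was near (13.2, 1.7) before and (11.4, 3.5) after, so it travelled √(1.8² + 1.8²) ≈ 2.5 units.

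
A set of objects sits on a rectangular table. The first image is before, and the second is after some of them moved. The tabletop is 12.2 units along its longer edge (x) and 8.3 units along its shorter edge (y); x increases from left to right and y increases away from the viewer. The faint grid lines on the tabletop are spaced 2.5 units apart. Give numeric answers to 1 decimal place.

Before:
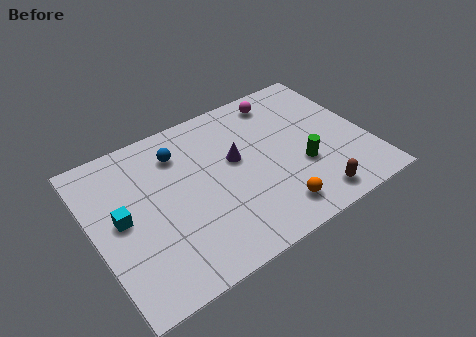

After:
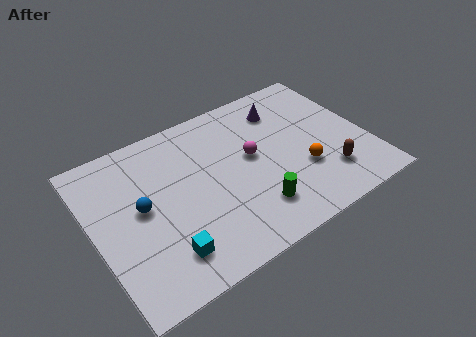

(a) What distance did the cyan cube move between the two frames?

3.0

The cyan cube was near (1.2, 4.3) before and (2.7, 1.7) after, so it travelled √(1.5² + 2.6²) ≈ 3.0 units.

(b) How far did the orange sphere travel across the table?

2.1

From (7.5, 1.4) to (9.1, 2.8), the orange sphere covered √(1.6² + 1.4²) ≈ 2.1 units.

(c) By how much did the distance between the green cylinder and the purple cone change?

+1.9

The distance was about 3.2 in the first image and 5.1 in the second, so they moved 1.9 units further apart.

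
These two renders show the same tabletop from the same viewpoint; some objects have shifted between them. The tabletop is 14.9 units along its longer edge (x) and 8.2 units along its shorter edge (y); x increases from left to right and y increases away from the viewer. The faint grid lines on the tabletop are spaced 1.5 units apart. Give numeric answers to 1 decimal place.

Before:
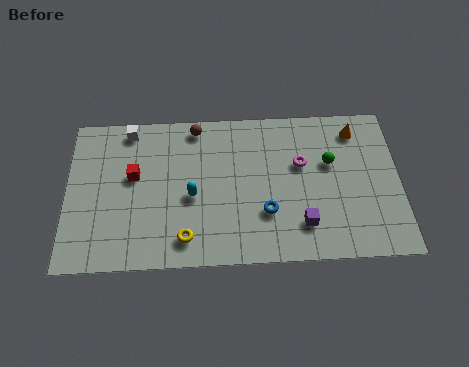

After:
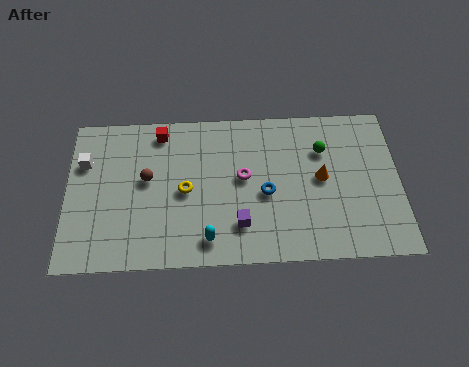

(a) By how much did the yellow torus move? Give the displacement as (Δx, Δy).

(0.0, 2.5)

From the two frames, the yellow torus sits at roughly (5.3, 1.4) before and (5.3, 3.9) after.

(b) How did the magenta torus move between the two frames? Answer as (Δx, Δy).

(-2.6, -0.6)

From the two frames, the magenta torus sits at roughly (10.5, 5.1) before and (7.9, 4.5) after.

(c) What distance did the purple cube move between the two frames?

2.8

The purple cube moved from about (10.5, 1.9) to (7.7, 2.0), a distance of √(2.8² + 0.1²) ≈ 2.8.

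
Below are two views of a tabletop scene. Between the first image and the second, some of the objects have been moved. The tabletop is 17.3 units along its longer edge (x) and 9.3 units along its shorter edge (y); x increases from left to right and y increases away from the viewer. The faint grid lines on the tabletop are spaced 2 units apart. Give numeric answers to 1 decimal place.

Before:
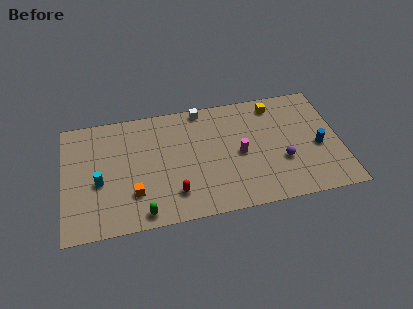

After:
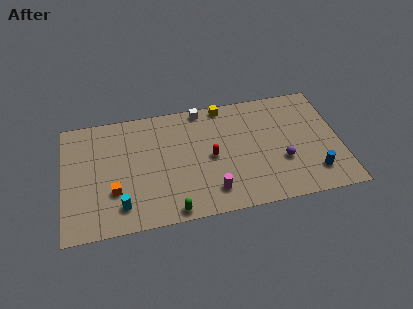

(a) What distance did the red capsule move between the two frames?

3.4

The red capsule was near (6.8, 2.1) before and (9.2, 4.5) after, so it travelled √(2.4² + 2.4²) ≈ 3.4 units.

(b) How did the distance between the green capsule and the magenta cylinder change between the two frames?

-4.4

Before: roughly 7.1 units apart; after: 2.7. That's 4.4 units closer together.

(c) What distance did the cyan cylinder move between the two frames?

2.5

The cyan cylinder was near (2.2, 3.9) before and (3.5, 1.8) after, so it travelled √(1.3² + 2.1²) ≈ 2.5 units.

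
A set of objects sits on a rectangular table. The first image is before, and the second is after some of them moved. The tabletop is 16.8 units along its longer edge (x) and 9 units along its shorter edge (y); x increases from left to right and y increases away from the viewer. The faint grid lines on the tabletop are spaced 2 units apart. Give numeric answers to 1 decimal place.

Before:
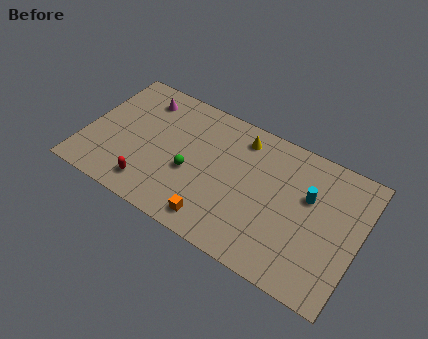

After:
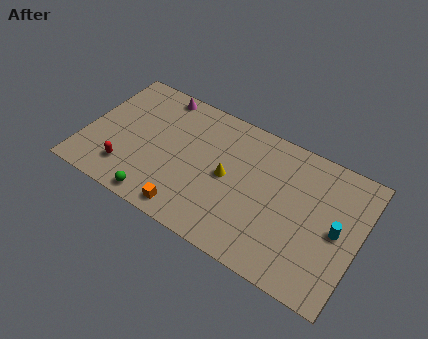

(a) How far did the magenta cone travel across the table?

1.2

The magenta cone moved from about (3.0, 7.3) to (3.9, 8.1), a distance of √(0.9² + 0.8²) ≈ 1.2.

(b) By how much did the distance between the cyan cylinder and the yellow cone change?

+1.9

They were about 4.8 units apart before and 6.7 after — 1.9 units further apart.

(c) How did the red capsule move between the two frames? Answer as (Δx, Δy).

(-1.5, 0.4)

The red capsule started near (4.4, 1.6) and ended near (2.9, 2.0).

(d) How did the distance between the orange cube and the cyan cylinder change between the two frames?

+2.5

Before: roughly 6.7 units apart; after: 9.2. That's 2.5 units further apart.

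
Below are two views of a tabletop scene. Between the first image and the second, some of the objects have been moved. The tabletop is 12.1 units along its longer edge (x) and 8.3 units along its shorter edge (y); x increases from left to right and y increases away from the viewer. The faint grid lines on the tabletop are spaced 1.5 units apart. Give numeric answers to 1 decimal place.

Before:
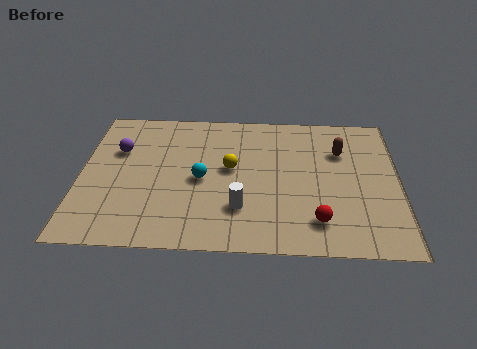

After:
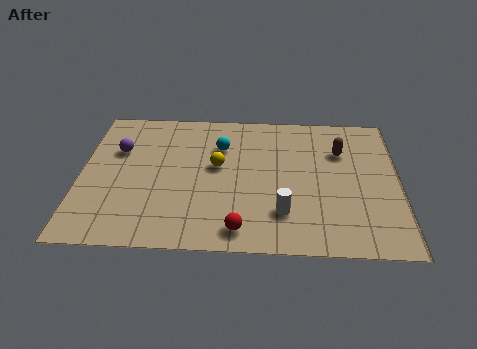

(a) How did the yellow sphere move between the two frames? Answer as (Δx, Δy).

(-0.5, 0.1)

From the two frames, the yellow sphere sits at roughly (5.7, 4.6) before and (5.2, 4.7) after.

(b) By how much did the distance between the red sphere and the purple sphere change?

-2.1

They were about 8.5 units apart before and 6.4 after — 2.1 units closer together.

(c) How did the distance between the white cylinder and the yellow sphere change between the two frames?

+1.3

They were about 2.3 units apart before and 3.6 after — 1.3 units further apart.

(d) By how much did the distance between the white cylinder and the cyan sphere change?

+2.3

The distance was about 2.2 in the first image and 4.5 in the second, so they moved 2.3 units further apart.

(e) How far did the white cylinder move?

1.6

The white cylinder moved from about (6.1, 2.3) to (7.7, 2.1), a distance of √(1.6² + 0.2²) ≈ 1.6.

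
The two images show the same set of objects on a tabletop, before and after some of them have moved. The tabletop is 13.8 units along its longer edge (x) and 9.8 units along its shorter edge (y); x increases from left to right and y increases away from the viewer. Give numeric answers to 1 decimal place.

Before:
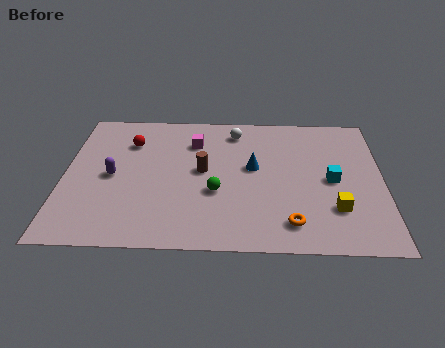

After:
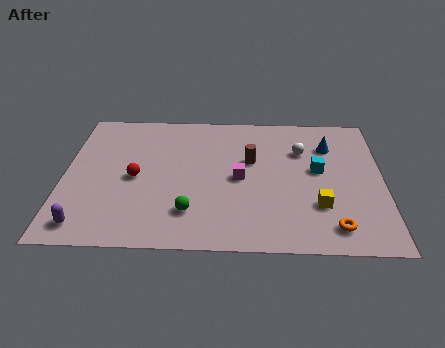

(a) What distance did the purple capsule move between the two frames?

3.5

The purple capsule was near (2.1, 4.7) before and (1.1, 1.3) after, so it travelled √(1.0² + 3.4²) ≈ 3.5 units.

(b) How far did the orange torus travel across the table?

1.8

The orange torus was near (9.8, 1.7) before and (11.6, 1.5) after, so it travelled √(1.8² + 0.2²) ≈ 1.8 units.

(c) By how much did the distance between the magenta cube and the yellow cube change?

-3.8

They were about 7.6 units apart before and 3.8 after — 3.8 units closer together.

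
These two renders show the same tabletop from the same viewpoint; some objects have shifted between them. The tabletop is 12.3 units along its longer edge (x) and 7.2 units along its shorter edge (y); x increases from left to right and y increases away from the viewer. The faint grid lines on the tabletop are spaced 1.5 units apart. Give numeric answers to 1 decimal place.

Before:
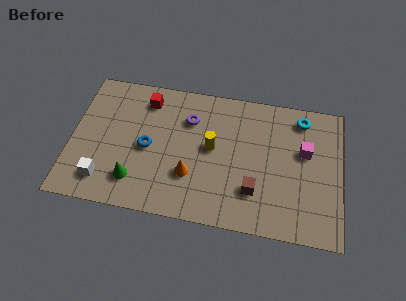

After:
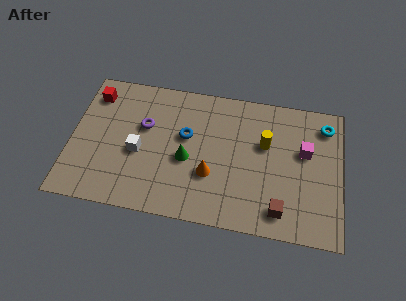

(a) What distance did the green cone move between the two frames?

2.7

The green cone was near (3.0, 1.6) before and (5.3, 3.1) after, so it travelled √(2.3² + 1.5²) ≈ 2.7 units.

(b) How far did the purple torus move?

2.1

The purple torus moved from about (5.3, 5.2) to (3.3, 4.5), a distance of √(2.0² + 0.7²) ≈ 2.1.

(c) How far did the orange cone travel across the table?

0.9

The orange cone was near (5.5, 2.3) before and (6.4, 2.5) after, so it travelled √(0.9² + 0.2²) ≈ 0.9 units.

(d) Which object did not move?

the magenta cube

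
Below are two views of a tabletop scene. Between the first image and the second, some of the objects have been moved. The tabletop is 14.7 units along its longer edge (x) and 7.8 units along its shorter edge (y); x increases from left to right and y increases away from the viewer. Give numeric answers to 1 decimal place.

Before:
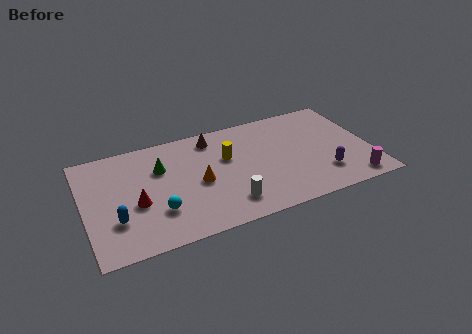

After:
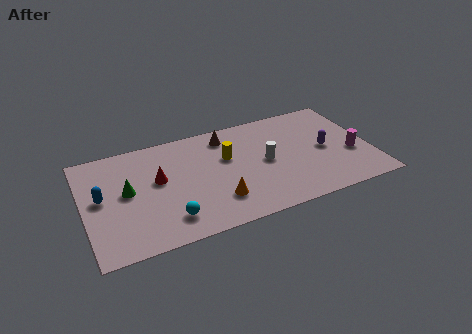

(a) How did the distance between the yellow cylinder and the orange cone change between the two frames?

+0.9

Before: roughly 2.1 units apart; after: 3.0. That's 0.9 units further apart.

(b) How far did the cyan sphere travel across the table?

0.9

The cyan sphere moved from about (3.6, 2.3) to (4.1, 1.6), a distance of √(0.5² + 0.7²) ≈ 0.9.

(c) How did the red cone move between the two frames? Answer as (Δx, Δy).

(1.2, 1.3)

The red cone started near (2.6, 3.2) and ended near (3.8, 4.5).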